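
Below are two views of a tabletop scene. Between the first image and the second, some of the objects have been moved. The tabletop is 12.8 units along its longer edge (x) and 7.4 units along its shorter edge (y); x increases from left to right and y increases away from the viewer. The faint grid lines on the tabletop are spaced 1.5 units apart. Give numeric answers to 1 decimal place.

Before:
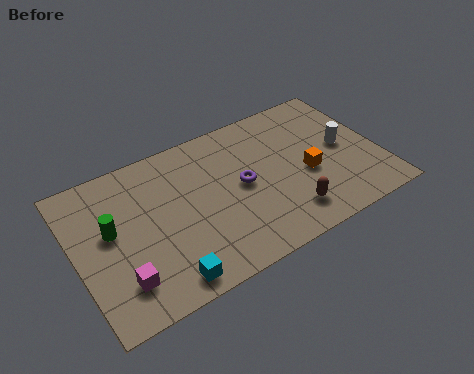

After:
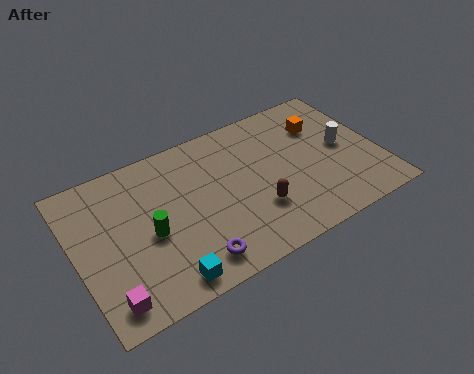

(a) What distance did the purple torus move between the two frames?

3.6

The purple torus moved from about (7.0, 3.8) to (4.5, 1.2), a distance of √(2.5² + 2.6²) ≈ 3.6.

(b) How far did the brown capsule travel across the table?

1.4

The brown capsule was near (8.6, 1.5) before and (7.4, 2.3) after, so it travelled √(1.2² + 0.8²) ≈ 1.4 units.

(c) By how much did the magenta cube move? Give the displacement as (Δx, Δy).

(-0.6, -0.6)

The magenta cube was at about (1.6, 1.7) and moved to about (1.0, 1.1).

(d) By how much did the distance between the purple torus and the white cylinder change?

+3.0

The distance was about 4.4 in the first image and 7.4 in the second, so they moved 3.0 units further apart.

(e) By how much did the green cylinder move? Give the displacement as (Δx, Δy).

(1.5, -0.9)

The green cylinder started near (1.5, 4.2) and ended near (3.0, 3.3).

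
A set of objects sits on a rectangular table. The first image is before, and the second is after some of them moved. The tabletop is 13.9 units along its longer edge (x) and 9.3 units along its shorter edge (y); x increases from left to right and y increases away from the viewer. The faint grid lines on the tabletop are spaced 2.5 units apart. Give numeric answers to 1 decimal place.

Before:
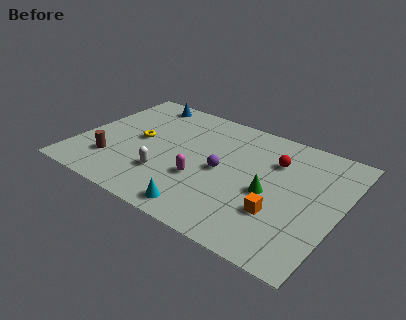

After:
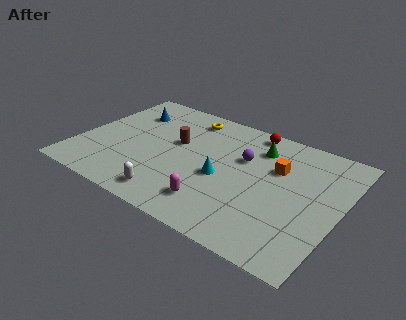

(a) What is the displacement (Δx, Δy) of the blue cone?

(-0.5, -1.3)

The blue cone started near (2.6, 8.2) and ended near (2.1, 6.9).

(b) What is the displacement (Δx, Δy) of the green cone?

(-1.1, 3.1)

From the two frames, the green cone sits at roughly (10.3, 4.1) before and (9.2, 7.2) after.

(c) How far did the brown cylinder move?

4.2

The brown cylinder was near (2.1, 2.4) before and (5.0, 5.5) after, so it travelled √(2.9² + 3.1²) ≈ 4.2 units.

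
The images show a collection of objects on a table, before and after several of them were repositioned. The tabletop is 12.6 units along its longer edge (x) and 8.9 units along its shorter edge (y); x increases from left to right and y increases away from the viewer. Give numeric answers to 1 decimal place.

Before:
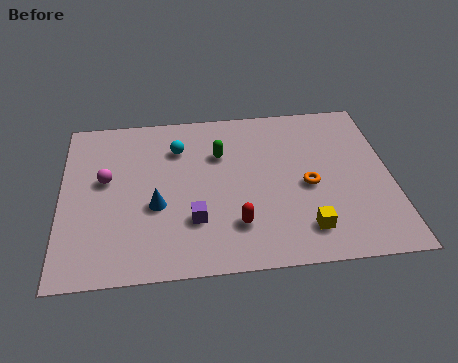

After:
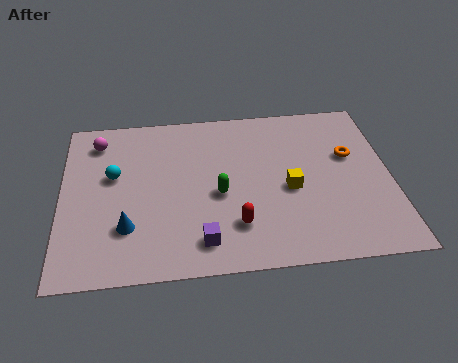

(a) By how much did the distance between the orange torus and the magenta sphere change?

+2.1

Before: roughly 7.8 units apart; after: 9.9. That's 2.1 units further apart.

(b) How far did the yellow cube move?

2.3

From (9.2, 1.7) to (8.7, 3.9), the yellow cube covered √(0.5² + 2.2²) ≈ 2.3 units.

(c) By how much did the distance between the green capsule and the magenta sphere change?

+1.2

The distance was about 4.5 in the first image and 5.7 in the second, so they moved 1.2 units further apart.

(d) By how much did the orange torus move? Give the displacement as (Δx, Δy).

(1.7, 1.5)

From the two frames, the orange torus sits at roughly (9.4, 4.0) before and (11.1, 5.5) after.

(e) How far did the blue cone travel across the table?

1.5

From (3.6, 3.5) to (2.5, 2.5), the blue cone covered √(1.1² + 1.0²) ≈ 1.5 units.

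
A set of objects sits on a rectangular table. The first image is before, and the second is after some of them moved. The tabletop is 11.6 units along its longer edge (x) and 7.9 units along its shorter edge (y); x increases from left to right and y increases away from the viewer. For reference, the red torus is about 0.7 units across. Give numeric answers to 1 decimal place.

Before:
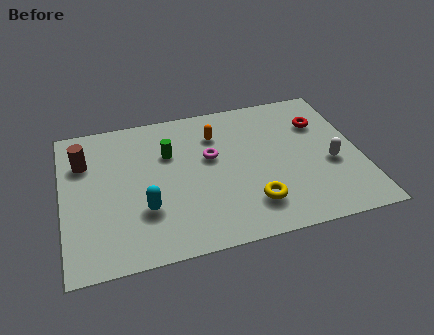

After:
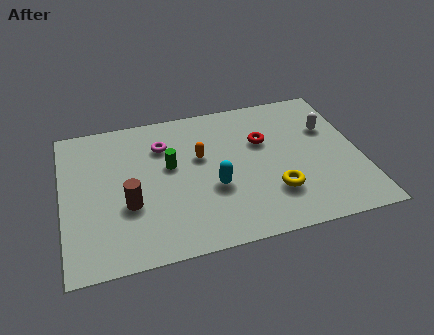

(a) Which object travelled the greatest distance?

the brown cylinder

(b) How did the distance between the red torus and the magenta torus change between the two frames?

-0.5

They were about 4.5 units apart before and 4.0 after — 0.5 units closer together.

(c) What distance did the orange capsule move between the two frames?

1.3

The orange capsule moved from about (6.1, 5.9) to (5.4, 4.8), a distance of √(0.7² + 1.1²) ≈ 1.3.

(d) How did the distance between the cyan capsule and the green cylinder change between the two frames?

-0.7

Before: roughly 3.0 units apart; after: 2.3. That's 0.7 units closer together.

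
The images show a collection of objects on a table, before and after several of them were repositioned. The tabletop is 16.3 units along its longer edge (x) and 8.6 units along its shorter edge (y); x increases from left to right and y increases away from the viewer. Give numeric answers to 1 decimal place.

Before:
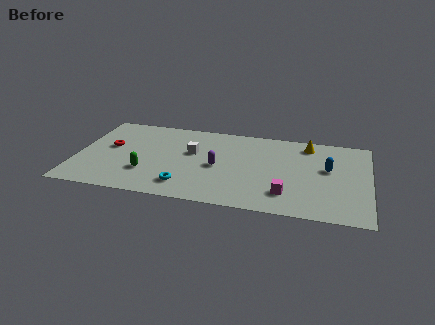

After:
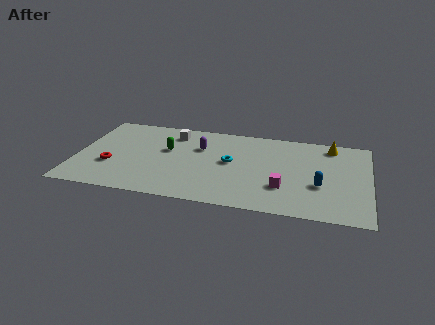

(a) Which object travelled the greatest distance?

the cyan torus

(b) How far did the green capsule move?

2.8

The green capsule moved from about (4.0, 2.6) to (5.0, 5.2), a distance of √(1.0² + 2.6²) ≈ 2.8.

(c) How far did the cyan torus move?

3.8

The cyan torus moved from about (6.2, 1.7) to (8.6, 4.6), a distance of √(2.4² + 2.9²) ≈ 3.8.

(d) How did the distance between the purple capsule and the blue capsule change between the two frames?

+1.1

Before: roughly 6.2 units apart; after: 7.3. That's 1.1 units further apart.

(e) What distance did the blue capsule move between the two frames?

1.8

The blue capsule was near (14.0, 5.0) before and (13.6, 3.2) after, so it travelled √(0.4² + 1.8²) ≈ 1.8 units.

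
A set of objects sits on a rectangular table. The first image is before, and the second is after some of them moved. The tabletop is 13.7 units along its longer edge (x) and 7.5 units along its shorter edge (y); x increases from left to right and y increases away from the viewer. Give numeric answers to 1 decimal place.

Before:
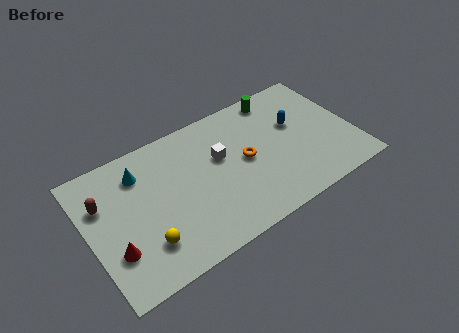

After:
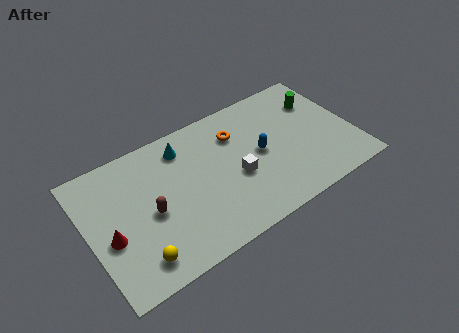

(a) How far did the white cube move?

1.6

The white cube moved from about (6.9, 4.6) to (7.5, 3.1), a distance of √(0.6² + 1.5²) ≈ 1.6.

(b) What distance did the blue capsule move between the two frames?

2.2

From (10.9, 4.6) to (8.9, 3.8), the blue capsule covered √(2.0² + 0.8²) ≈ 2.2 units.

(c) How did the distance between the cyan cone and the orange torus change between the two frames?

-2.8

Before: roughly 5.6 units apart; after: 2.8. That's 2.8 units closer together.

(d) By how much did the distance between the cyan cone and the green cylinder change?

-0.3

Before: roughly 7.4 units apart; after: 7.1. That's 0.3 units closer together.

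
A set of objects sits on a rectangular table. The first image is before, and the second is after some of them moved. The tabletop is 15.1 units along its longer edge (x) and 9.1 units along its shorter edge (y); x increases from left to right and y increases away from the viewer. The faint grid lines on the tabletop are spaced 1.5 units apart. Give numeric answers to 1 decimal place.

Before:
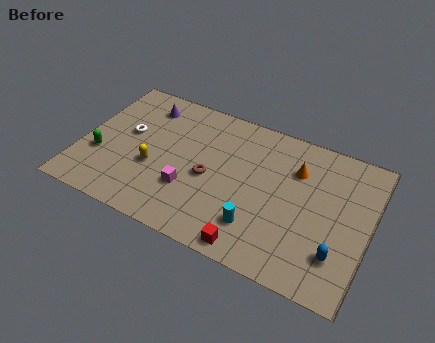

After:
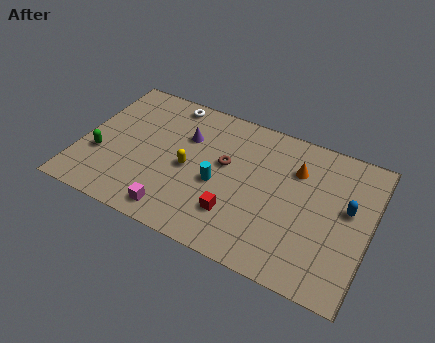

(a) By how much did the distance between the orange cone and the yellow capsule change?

-1.9

Before: roughly 7.8 units apart; after: 5.9. That's 1.9 units closer together.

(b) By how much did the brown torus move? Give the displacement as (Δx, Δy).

(0.7, 1.2)

The brown torus started near (6.8, 4.1) and ended near (7.5, 5.3).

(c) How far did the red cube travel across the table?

1.9

From (9.5, 0.9) to (8.4, 2.4), the red cube covered √(1.1² + 1.5²) ≈ 1.9 units.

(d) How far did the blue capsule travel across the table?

2.9

The blue capsule was near (13.7, 2.3) before and (13.9, 5.2) after, so it travelled √(0.2² + 2.9²) ≈ 2.9 units.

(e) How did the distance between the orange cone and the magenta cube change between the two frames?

+1.5

Before: roughly 6.3 units apart; after: 7.8. That's 1.5 units further apart.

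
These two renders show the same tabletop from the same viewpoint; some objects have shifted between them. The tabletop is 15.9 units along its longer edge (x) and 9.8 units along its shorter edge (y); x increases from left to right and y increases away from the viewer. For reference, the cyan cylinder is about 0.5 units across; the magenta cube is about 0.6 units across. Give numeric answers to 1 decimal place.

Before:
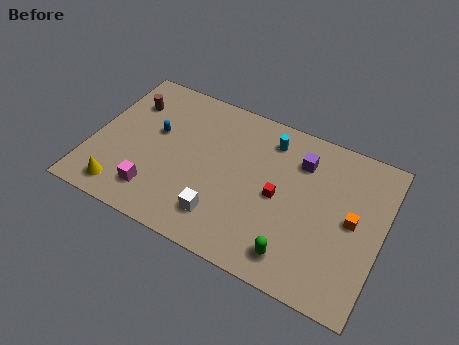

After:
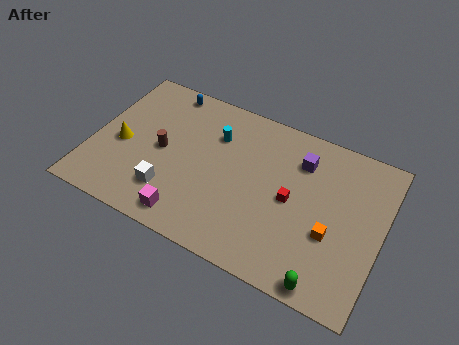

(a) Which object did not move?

the purple cube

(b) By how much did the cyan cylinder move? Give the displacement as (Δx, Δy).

(-2.9, -1.0)

From the two frames, the cyan cylinder sits at roughly (9.4, 8.0) before and (6.5, 7.0) after.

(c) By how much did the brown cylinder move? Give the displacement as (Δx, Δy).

(2.2, -2.4)

The brown cylinder started near (1.6, 7.2) and ended near (3.8, 4.8).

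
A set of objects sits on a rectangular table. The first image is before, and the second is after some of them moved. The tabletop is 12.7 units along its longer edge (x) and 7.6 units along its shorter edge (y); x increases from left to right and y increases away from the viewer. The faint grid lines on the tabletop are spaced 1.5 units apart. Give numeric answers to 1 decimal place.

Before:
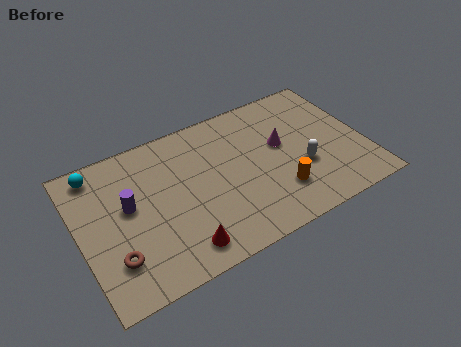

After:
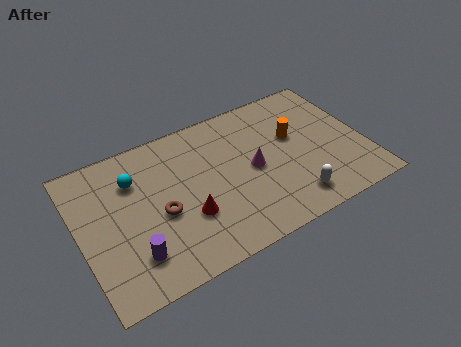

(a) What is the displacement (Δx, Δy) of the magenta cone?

(-1.4, -0.7)

The magenta cone started near (9.1, 4.4) and ended near (7.7, 3.7).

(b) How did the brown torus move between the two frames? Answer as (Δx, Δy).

(2.2, 1.3)

From the two frames, the brown torus sits at roughly (1.3, 2.0) before and (3.5, 3.3) after.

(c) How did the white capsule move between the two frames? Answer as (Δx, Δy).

(-0.7, -1.5)

From the two frames, the white capsule sits at roughly (9.8, 2.8) before and (9.1, 1.3) after.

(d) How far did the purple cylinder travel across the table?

2.5

From (2.2, 4.3) to (2.1, 1.8), the purple cylinder covered √(0.1² + 2.5²) ≈ 2.5 units.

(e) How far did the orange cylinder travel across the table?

2.8

From (8.6, 2.0) to (9.7, 4.6), the orange cylinder covered √(1.1² + 2.6²) ≈ 2.8 units.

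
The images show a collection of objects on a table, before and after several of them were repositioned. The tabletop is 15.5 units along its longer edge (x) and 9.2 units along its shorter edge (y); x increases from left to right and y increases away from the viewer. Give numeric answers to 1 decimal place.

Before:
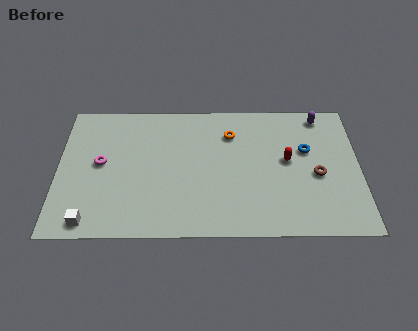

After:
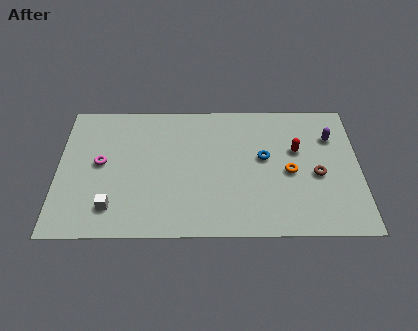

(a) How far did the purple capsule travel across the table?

1.6

The purple capsule moved from about (13.6, 8.1) to (14.1, 6.6), a distance of √(0.5² + 1.5²) ≈ 1.6.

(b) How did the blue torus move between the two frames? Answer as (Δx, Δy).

(-2.2, -0.5)

The blue torus started near (12.8, 5.7) and ended near (10.6, 5.2).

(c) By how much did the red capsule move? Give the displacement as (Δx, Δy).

(0.5, 0.7)

From the two frames, the red capsule sits at roughly (11.8, 5.0) before and (12.3, 5.7) after.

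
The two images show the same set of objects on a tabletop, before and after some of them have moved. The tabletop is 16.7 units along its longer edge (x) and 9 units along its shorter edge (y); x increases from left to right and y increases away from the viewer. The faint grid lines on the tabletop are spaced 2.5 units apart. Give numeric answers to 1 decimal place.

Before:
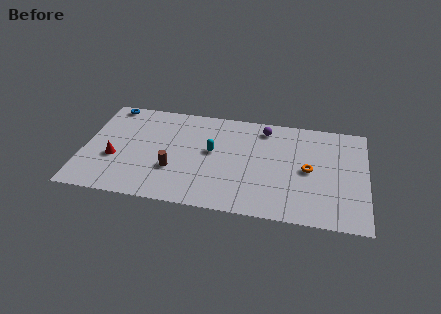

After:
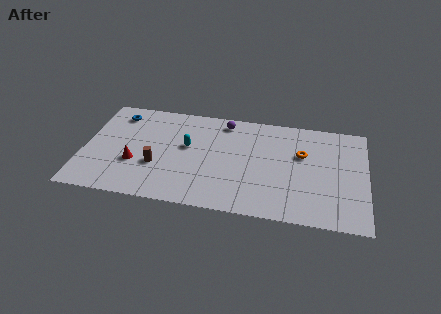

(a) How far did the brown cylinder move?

1.0

From (5.4, 3.0) to (4.4, 3.2), the brown cylinder covered √(1.0² + 0.2²) ≈ 1.0 units.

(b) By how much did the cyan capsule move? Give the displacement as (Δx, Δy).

(-1.5, 0.2)

From the two frames, the cyan capsule sits at roughly (7.6, 5.0) before and (6.1, 5.2) after.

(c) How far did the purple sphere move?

2.4

The purple sphere was near (10.6, 7.6) before and (8.2, 7.8) after, so it travelled √(2.4² + 0.2²) ≈ 2.4 units.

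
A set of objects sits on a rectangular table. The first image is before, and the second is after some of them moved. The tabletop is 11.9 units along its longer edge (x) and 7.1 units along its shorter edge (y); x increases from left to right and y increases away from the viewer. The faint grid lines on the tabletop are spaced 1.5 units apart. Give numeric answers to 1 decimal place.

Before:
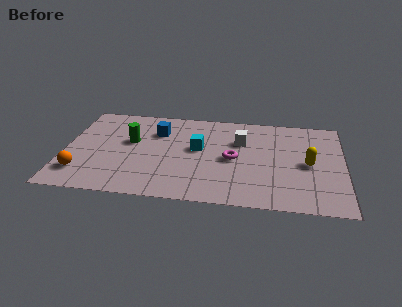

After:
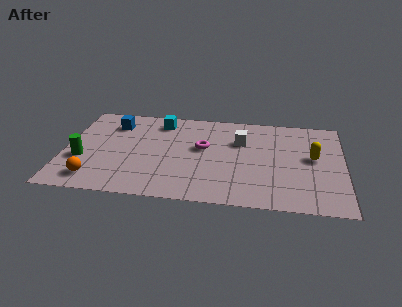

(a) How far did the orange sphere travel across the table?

0.7

The orange sphere moved from about (0.8, 1.6) to (1.4, 1.2), a distance of √(0.6² + 0.4²) ≈ 0.7.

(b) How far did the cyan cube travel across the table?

2.5

The cyan cube moved from about (5.7, 4.0) to (4.0, 5.9), a distance of √(1.7² + 1.9²) ≈ 2.5.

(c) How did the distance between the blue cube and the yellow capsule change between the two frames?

+2.0

Before: roughly 6.7 units apart; after: 8.7. That's 2.0 units further apart.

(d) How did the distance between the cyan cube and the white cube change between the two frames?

+1.7

The distance was about 2.0 in the first image and 3.7 in the second, so they moved 1.7 units further apart.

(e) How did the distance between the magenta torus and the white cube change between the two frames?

+0.3

The distance was about 1.4 in the first image and 1.7 in the second, so they moved 0.3 units further apart.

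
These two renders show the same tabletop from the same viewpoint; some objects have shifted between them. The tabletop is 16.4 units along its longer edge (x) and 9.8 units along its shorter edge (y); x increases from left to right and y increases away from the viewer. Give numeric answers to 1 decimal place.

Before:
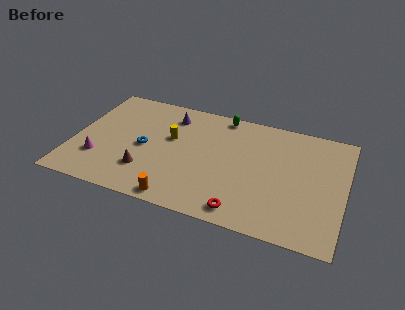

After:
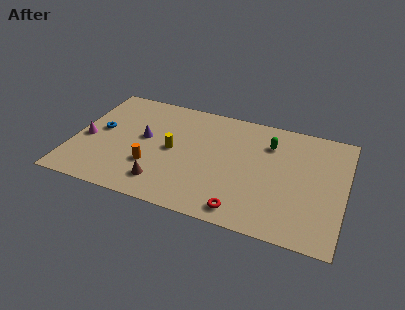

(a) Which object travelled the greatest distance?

the green capsule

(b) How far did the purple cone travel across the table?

2.9

The purple cone moved from about (5.6, 7.9) to (4.2, 5.4), a distance of √(1.4² + 2.5²) ≈ 2.9.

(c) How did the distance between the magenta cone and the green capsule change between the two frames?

+2.0

They were about 9.3 units apart before and 11.3 after — 2.0 units further apart.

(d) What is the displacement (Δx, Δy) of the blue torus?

(-2.8, 0.7)

The blue torus was at about (4.3, 4.6) and moved to about (1.5, 5.3).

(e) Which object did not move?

the red torus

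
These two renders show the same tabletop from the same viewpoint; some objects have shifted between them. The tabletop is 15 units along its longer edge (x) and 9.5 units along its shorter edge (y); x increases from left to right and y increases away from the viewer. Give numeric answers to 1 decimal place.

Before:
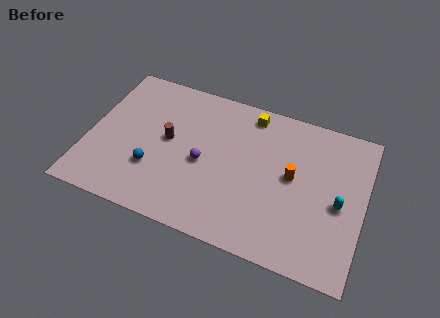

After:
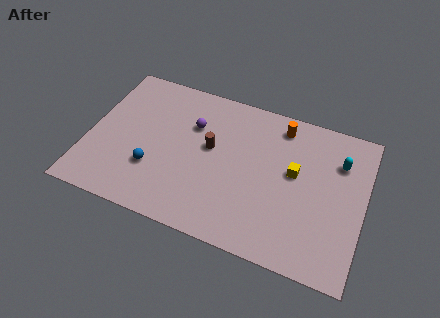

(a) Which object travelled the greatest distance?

the yellow cube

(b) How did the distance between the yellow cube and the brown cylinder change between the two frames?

-0.7

They were about 5.3 units apart before and 4.6 after — 0.7 units closer together.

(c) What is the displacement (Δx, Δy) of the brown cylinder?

(2.3, 0.3)

The brown cylinder started near (4.3, 5.1) and ended near (6.6, 5.4).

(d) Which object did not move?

the blue sphere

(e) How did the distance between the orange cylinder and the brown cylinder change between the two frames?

-2.3

The distance was about 6.8 in the first image and 4.5 in the second, so they moved 2.3 units closer together.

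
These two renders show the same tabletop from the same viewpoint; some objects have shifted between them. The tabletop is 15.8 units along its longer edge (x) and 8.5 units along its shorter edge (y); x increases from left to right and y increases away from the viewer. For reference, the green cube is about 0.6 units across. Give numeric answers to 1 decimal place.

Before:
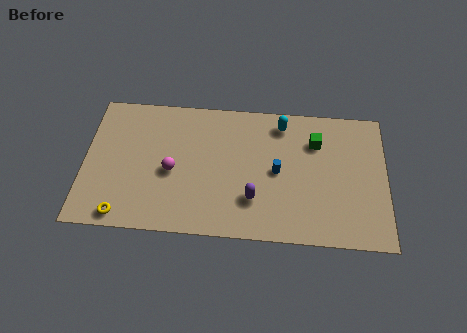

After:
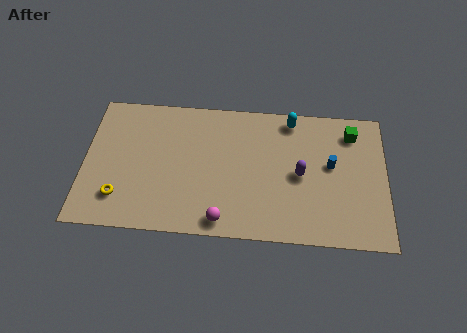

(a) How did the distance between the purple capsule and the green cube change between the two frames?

-1.1

Before: roughly 5.0 units apart; after: 3.9. That's 1.1 units closer together.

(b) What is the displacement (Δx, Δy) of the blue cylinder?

(2.8, 0.6)

The blue cylinder started near (10.1, 4.2) and ended near (12.9, 4.8).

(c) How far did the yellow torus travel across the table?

1.1

The yellow torus moved from about (2.1, 0.9) to (1.9, 2.0), a distance of √(0.2² + 1.1²) ≈ 1.1.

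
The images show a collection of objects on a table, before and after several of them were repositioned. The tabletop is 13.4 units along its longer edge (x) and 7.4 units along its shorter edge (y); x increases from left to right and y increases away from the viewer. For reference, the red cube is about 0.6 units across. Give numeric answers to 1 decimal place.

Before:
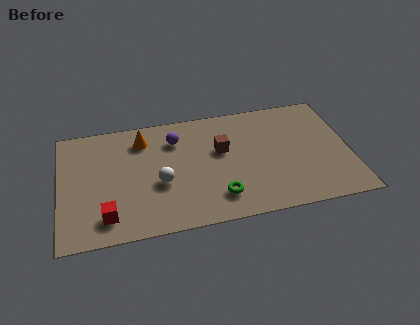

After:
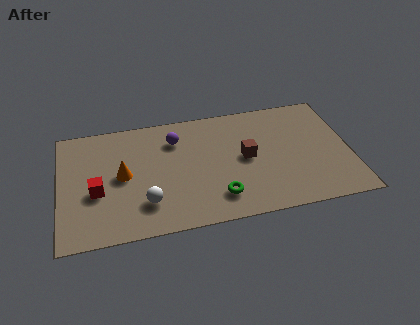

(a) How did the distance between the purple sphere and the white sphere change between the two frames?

+1.3

They were about 2.7 units apart before and 4.0 after — 1.3 units further apart.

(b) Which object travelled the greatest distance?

the orange cone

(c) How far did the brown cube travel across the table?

1.3

The brown cube moved from about (7.5, 4.5) to (8.6, 3.8), a distance of √(1.1² + 0.7²) ≈ 1.3.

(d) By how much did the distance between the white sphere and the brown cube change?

+1.8

Before: roughly 3.3 units apart; after: 5.1. That's 1.8 units further apart.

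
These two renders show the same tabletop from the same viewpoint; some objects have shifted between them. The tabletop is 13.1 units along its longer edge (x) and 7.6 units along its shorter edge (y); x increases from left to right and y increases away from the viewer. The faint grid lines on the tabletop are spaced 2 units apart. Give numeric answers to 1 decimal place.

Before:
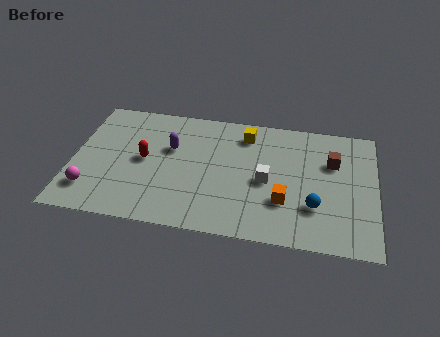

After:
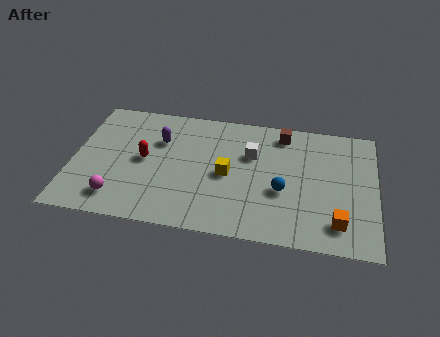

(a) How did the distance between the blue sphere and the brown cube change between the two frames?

+0.6

Before: roughly 2.9 units apart; after: 3.5. That's 0.6 units further apart.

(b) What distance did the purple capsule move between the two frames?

0.6

From (4.2, 4.8) to (3.7, 5.2), the purple capsule covered √(0.5² + 0.4²) ≈ 0.6 units.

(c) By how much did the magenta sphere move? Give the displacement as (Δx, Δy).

(1.2, -0.3)

The magenta sphere started near (0.9, 1.7) and ended near (2.1, 1.4).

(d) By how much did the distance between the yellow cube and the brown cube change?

-0.3

The distance was about 4.0 in the first image and 3.7 in the second, so they moved 0.3 units closer together.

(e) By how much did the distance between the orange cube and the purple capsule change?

+3.1

Before: roughly 5.5 units apart; after: 8.6. That's 3.1 units further apart.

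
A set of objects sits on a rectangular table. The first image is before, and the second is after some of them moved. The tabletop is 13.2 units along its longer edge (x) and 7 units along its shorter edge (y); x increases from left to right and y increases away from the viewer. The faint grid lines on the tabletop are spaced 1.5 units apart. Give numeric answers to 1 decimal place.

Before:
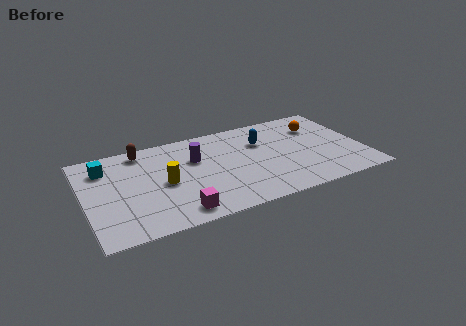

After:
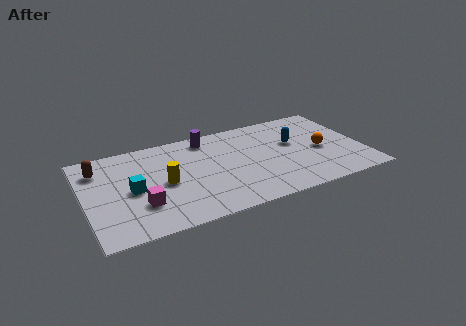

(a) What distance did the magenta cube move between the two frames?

1.9

The magenta cube moved from about (4.1, 1.0) to (2.5, 2.1), a distance of √(1.6² + 1.1²) ≈ 1.9.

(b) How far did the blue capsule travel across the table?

1.6

The blue capsule moved from about (8.5, 4.8) to (10.0, 4.2), a distance of √(1.5² + 0.6²) ≈ 1.6.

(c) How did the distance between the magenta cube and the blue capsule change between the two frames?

+2.0

They were about 5.8 units apart before and 7.8 after — 2.0 units further apart.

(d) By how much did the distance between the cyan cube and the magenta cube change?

-4.1

Before: roughly 5.3 units apart; after: 1.2. That's 4.1 units closer together.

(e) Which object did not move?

the yellow cylinder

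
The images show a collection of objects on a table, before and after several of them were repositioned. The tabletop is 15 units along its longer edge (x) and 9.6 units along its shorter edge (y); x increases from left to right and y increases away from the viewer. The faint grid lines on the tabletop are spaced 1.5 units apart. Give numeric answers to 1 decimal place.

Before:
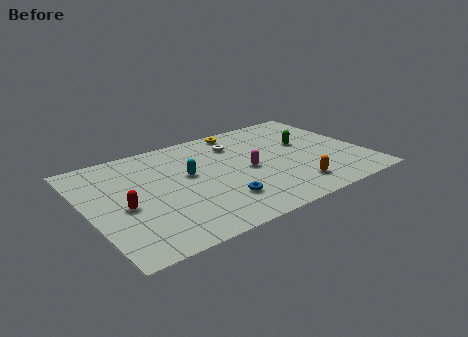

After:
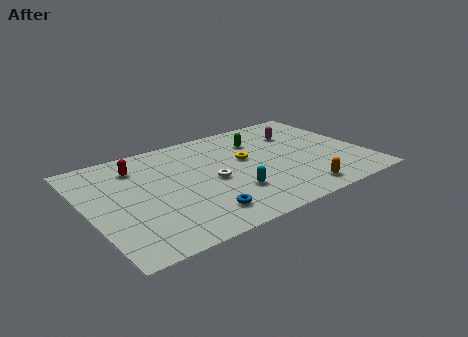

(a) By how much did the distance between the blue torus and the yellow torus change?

-1.6

Before: roughly 6.6 units apart; after: 5.0. That's 1.6 units closer together.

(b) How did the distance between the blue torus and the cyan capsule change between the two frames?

-1.2

Before: roughly 3.3 units apart; after: 2.1. That's 1.2 units closer together.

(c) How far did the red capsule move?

3.5

From (1.8, 4.2) to (3.0, 7.5), the red capsule covered √(1.2² + 3.3²) ≈ 3.5 units.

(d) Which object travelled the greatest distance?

the magenta capsule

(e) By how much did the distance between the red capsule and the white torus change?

-2.6

The distance was about 7.4 in the first image and 4.8 in the second, so they moved 2.6 units closer together.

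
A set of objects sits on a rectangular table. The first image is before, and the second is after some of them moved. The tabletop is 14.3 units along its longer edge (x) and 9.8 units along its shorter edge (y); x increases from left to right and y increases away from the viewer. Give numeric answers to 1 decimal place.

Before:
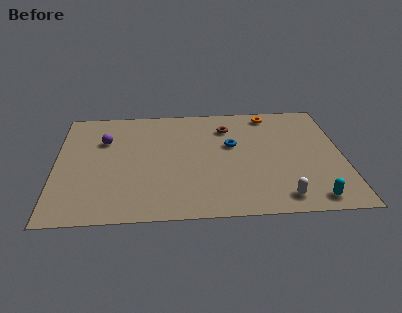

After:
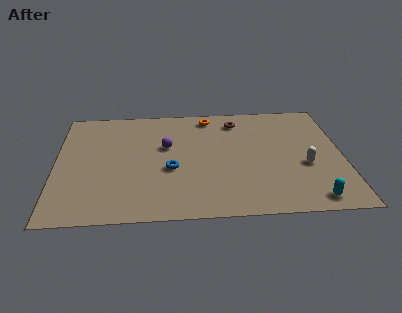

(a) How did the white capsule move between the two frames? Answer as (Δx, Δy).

(1.3, 2.6)

The white capsule started near (11.1, 1.3) and ended near (12.4, 3.9).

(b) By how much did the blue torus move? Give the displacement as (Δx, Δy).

(-3.1, -1.9)

The blue torus was at about (8.8, 5.9) and moved to about (5.7, 4.0).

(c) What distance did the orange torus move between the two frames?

3.1

From (10.8, 8.6) to (7.7, 8.6), the orange torus covered √(3.1² + 0.0²) ≈ 3.1 units.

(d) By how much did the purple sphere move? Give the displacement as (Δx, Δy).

(3.1, -0.7)

The purple sphere was at about (2.4, 6.7) and moved to about (5.5, 6.0).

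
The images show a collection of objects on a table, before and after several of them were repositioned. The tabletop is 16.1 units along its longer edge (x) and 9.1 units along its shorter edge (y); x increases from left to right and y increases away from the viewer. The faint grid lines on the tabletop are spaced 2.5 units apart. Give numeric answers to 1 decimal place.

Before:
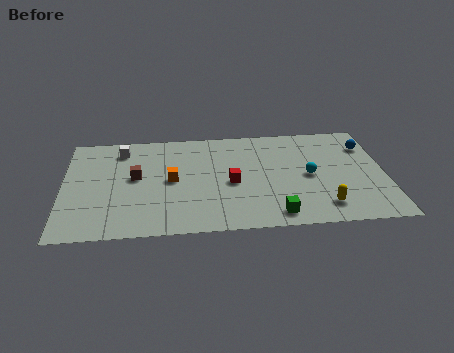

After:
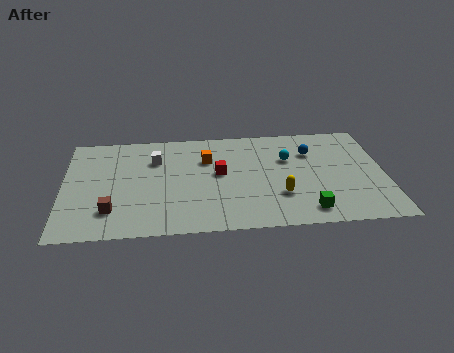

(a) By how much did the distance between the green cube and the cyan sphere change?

+1.0

The distance was about 3.7 in the first image and 4.7 in the second, so they moved 1.0 units further apart.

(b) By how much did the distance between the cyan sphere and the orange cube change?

-2.8

They were about 6.9 units apart before and 4.1 after — 2.8 units closer together.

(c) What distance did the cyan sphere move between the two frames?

1.9

The cyan sphere was near (12.3, 4.4) before and (11.3, 6.0) after, so it travelled √(1.0² + 1.6²) ≈ 1.9 units.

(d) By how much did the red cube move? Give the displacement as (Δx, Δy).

(-0.6, 0.9)

The red cube started near (8.4, 4.1) and ended near (7.8, 5.0).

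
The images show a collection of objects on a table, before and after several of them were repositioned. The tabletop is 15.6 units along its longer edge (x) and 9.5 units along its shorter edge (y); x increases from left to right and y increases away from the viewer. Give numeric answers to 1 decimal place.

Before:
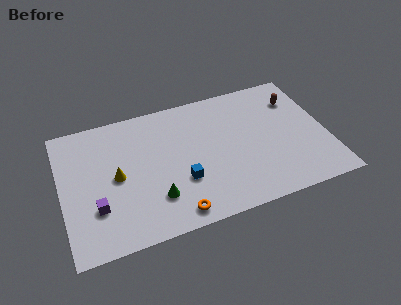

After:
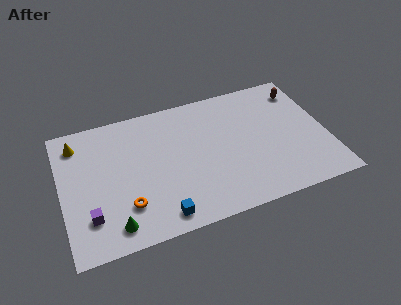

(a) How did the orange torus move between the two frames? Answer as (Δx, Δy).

(-2.7, 1.4)

The orange torus was at about (6.3, 1.1) and moved to about (3.6, 2.5).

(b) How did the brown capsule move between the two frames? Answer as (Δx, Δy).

(0.4, 0.6)

From the two frames, the brown capsule sits at roughly (14.1, 7.1) before and (14.5, 7.7) after.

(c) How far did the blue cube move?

2.4

The blue cube was near (6.9, 3.2) before and (5.5, 1.2) after, so it travelled √(1.4² + 2.0²) ≈ 2.4 units.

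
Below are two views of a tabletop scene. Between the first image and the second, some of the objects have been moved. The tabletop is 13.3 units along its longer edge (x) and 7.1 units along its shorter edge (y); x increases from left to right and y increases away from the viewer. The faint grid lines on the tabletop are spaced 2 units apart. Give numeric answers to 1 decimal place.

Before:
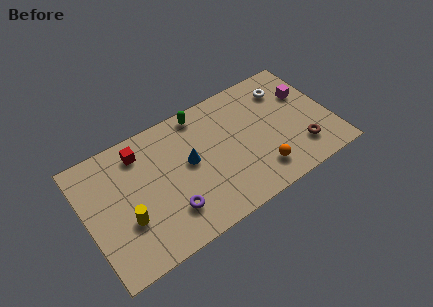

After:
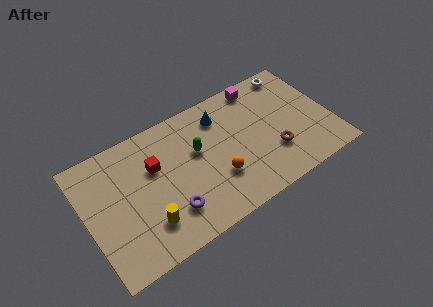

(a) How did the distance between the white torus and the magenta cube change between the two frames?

+0.6

They were about 1.3 units apart before and 1.9 after — 0.6 units further apart.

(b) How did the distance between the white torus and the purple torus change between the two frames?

+0.9

Before: roughly 7.9 units apart; after: 8.8. That's 0.9 units further apart.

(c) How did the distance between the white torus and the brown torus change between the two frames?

+0.7

They were about 3.8 units apart before and 4.5 after — 0.7 units further apart.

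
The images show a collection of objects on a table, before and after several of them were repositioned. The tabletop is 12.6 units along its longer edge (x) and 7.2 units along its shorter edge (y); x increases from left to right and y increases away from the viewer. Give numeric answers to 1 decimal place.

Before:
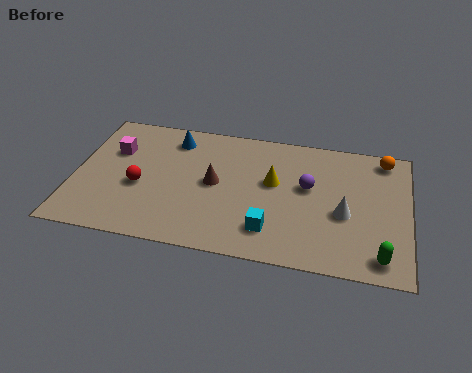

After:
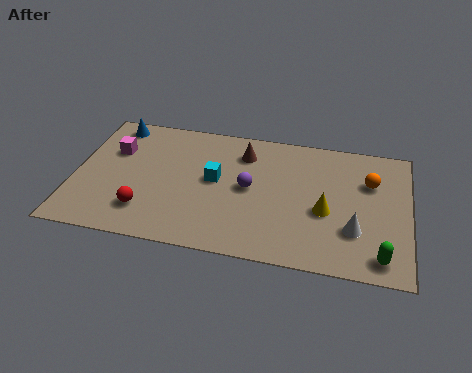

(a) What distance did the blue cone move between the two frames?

2.3

The blue cone moved from about (3.6, 5.9) to (1.3, 6.3), a distance of √(2.3² + 0.4²) ≈ 2.3.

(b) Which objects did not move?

the magenta cube and the green capsule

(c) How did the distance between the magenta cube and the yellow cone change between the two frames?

+2.2

Before: roughly 6.1 units apart; after: 8.3. That's 2.2 units further apart.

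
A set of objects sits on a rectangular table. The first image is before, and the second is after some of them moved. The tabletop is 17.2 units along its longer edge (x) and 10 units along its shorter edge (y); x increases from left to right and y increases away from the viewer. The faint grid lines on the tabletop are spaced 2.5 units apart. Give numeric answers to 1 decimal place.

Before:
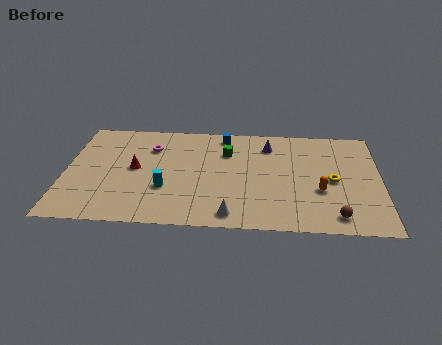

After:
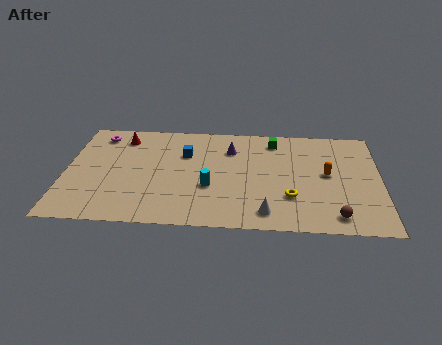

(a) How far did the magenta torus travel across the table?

3.1

From (4.6, 7.3) to (1.7, 8.4), the magenta torus covered √(2.9² + 1.1²) ≈ 3.1 units.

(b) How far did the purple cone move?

2.2

From (11.1, 7.9) to (9.0, 7.4), the purple cone covered √(2.1² + 0.5²) ≈ 2.2 units.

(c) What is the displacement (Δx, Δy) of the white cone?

(1.9, 0.3)

From the two frames, the white cone sits at roughly (9.1, 1.2) before and (11.0, 1.5) after.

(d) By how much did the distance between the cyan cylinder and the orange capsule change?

-1.8

The distance was about 8.4 in the first image and 6.6 in the second, so they moved 1.8 units closer together.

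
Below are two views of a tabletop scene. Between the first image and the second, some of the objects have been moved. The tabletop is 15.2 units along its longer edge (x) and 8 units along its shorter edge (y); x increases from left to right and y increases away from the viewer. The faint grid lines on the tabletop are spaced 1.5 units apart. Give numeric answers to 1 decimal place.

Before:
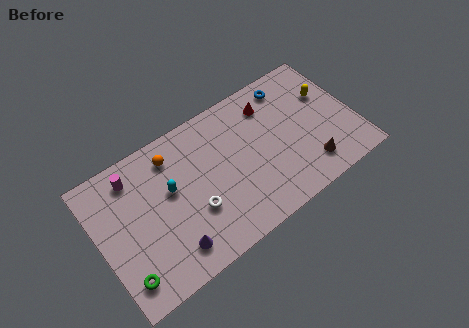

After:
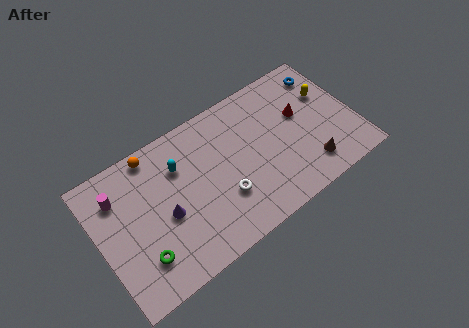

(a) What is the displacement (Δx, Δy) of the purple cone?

(0.0, 2.0)

The purple cone started near (3.8, 1.5) and ended near (3.8, 3.5).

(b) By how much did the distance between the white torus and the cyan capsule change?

+1.5

They were about 2.2 units apart before and 3.7 after — 1.5 units further apart.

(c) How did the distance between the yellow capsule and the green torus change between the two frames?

-1.2

Before: roughly 13.4 units apart; after: 12.2. That's 1.2 units closer together.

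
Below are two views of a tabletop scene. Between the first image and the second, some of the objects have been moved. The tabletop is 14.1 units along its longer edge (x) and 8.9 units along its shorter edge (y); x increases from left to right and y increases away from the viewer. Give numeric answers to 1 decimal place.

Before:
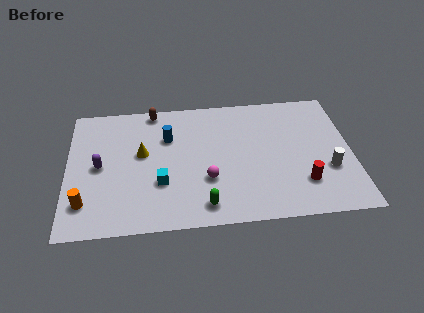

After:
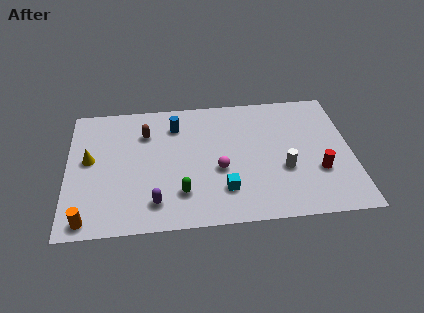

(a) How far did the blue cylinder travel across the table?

0.9

The blue cylinder was near (5.0, 6.1) before and (5.4, 6.9) after, so it travelled √(0.4² + 0.8²) ≈ 0.9 units.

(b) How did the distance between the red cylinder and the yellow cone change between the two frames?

+3.1

They were about 8.4 units apart before and 11.5 after — 3.1 units further apart.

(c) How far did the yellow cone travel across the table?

2.6

The yellow cone moved from about (3.7, 5.1) to (1.1, 4.9), a distance of √(2.6² + 0.2²) ≈ 2.6.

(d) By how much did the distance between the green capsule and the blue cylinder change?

-0.4

The distance was about 5.1 in the first image and 4.7 in the second, so they moved 0.4 units closer together.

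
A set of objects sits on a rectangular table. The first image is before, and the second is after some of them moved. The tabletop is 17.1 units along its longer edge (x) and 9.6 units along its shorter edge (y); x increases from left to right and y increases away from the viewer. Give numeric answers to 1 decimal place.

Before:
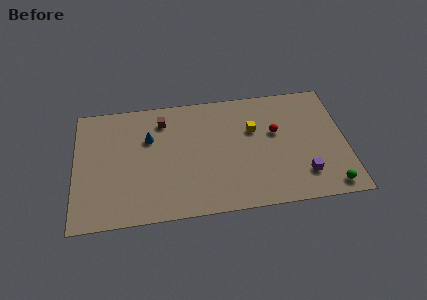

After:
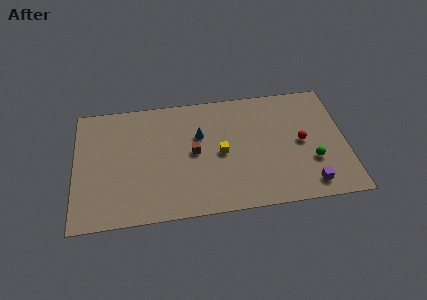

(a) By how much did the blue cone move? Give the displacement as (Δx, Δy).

(3.2, -0.2)

The blue cone was at about (4.7, 6.4) and moved to about (7.9, 6.2).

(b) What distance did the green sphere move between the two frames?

2.3

The green sphere moved from about (15.9, 1.1) to (14.9, 3.2), a distance of √(1.0² + 2.1²) ≈ 2.3.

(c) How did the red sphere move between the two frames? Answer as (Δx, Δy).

(1.6, -1.0)

From the two frames, the red sphere sits at roughly (12.7, 5.8) before and (14.3, 4.8) after.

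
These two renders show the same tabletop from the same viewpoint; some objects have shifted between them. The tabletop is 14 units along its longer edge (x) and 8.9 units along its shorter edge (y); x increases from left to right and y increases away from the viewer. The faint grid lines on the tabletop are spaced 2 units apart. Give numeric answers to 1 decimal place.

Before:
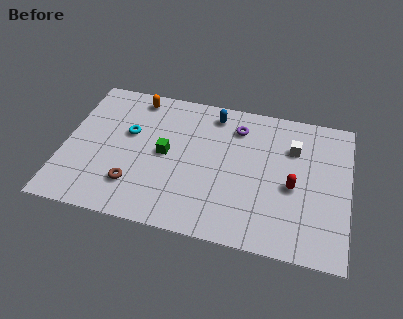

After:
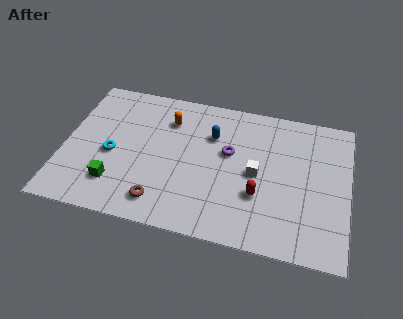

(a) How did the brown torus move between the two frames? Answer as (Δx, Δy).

(1.4, -0.7)

From the two frames, the brown torus sits at roughly (3.6, 2.2) before and (5.0, 1.5) after.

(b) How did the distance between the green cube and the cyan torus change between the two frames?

-0.3

They were about 2.1 units apart before and 1.8 after — 0.3 units closer together.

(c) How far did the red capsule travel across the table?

1.8

From (11.3, 3.9) to (9.7, 3.0), the red capsule covered √(1.6² + 0.9²) ≈ 1.8 units.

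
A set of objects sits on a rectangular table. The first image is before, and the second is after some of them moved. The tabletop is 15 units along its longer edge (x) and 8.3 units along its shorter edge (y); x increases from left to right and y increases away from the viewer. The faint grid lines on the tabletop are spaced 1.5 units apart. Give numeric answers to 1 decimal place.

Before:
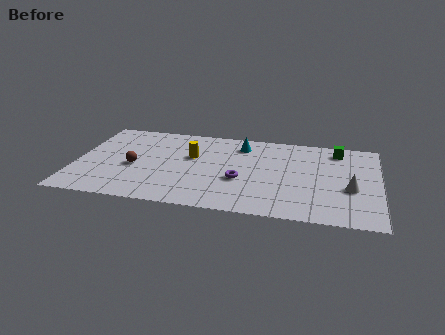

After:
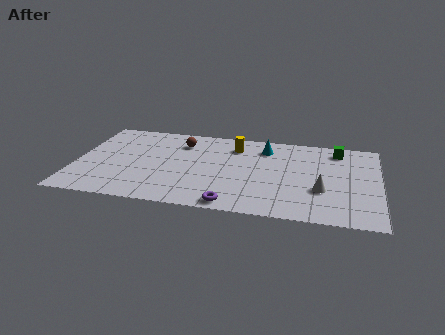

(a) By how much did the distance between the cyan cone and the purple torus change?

+2.5

They were about 3.5 units apart before and 6.0 after — 2.5 units further apart.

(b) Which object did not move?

the green cube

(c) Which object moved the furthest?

the brown sphere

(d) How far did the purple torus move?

2.4

The purple torus was near (8.2, 3.2) before and (7.9, 0.8) after, so it travelled √(0.3² + 2.4²) ≈ 2.4 units.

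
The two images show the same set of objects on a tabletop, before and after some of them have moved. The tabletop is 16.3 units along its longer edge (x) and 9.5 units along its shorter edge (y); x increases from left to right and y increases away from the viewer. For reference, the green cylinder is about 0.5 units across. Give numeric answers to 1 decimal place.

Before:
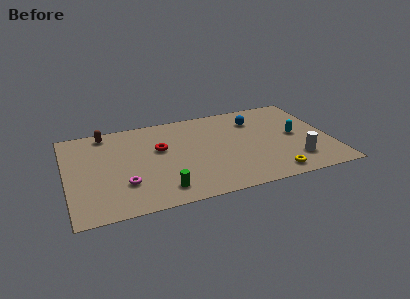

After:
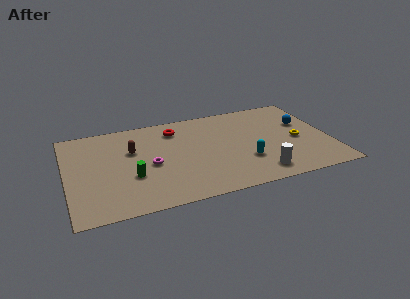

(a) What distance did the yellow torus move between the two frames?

3.6

The yellow torus was near (12.4, 1.2) before and (14.3, 4.3) after, so it travelled √(1.9² + 3.1²) ≈ 3.6 units.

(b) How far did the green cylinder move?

2.5

The green cylinder moved from about (5.6, 1.6) to (3.9, 3.4), a distance of √(1.7² + 1.8²) ≈ 2.5.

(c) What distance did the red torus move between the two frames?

2.1

The red torus moved from about (5.8, 5.8) to (6.9, 7.6), a distance of √(1.1² + 1.8²) ≈ 2.1.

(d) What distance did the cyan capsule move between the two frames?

3.8

The cyan capsule moved from about (14.2, 4.8) to (10.9, 3.0), a distance of √(3.3² + 1.8²) ≈ 3.8.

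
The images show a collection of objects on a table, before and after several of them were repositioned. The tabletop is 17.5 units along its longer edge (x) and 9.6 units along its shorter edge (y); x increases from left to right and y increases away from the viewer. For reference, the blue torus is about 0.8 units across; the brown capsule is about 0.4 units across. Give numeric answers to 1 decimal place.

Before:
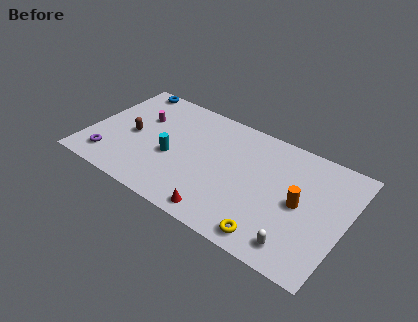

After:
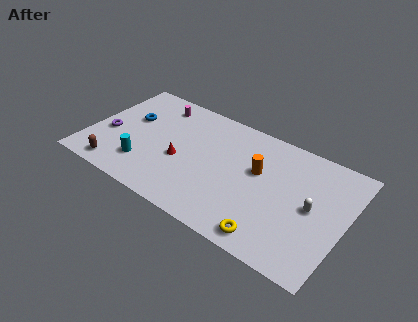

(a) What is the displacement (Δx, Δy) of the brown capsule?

(-0.5, -3.3)

The brown capsule started near (2.9, 4.5) and ended near (2.4, 1.2).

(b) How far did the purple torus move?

2.2

The purple torus was near (1.8, 1.8) before and (1.3, 3.9) after, so it travelled √(0.5² + 2.1²) ≈ 2.2 units.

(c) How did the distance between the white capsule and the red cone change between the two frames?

+3.8

The distance was about 5.1 in the first image and 8.9 in the second, so they moved 3.8 units further apart.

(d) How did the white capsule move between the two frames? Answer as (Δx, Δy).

(0.5, 3.3)

From the two frames, the white capsule sits at roughly (14.8, 1.5) before and (15.3, 4.8) after.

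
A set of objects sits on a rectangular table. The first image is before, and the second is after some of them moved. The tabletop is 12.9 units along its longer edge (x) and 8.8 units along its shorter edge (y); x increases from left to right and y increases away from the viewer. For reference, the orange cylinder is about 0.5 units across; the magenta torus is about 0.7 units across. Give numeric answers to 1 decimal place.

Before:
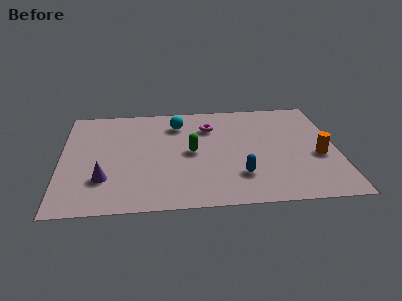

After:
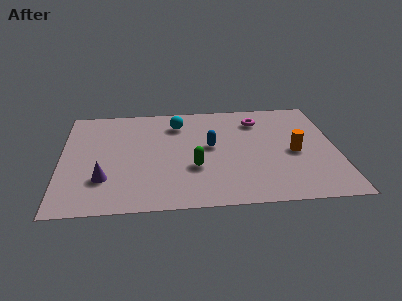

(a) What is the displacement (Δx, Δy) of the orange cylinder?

(-1.1, 0.4)

From the two frames, the orange cylinder sits at roughly (12.0, 3.6) before and (10.9, 4.0) after.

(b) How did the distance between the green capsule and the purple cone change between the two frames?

-0.3

The distance was about 4.5 in the first image and 4.2 in the second, so they moved 0.3 units closer together.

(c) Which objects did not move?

the purple cone and the cyan sphere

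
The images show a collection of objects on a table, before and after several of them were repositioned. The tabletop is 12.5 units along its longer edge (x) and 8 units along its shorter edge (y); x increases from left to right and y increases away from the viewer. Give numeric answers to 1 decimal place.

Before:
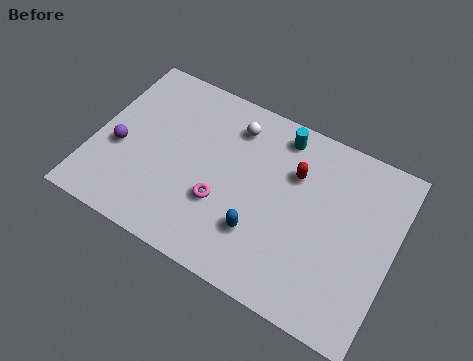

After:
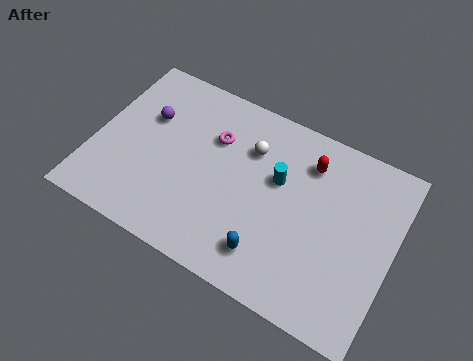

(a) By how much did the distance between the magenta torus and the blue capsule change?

+3.1

They were about 1.8 units apart before and 4.9 after — 3.1 units further apart.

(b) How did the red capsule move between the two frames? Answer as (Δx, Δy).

(0.5, 0.7)

From the two frames, the red capsule sits at roughly (8.2, 5.5) before and (8.7, 6.2) after.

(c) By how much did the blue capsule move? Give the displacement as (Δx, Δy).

(0.5, -0.7)

From the two frames, the blue capsule sits at roughly (7.2, 2.3) before and (7.7, 1.6) after.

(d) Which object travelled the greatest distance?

the magenta torus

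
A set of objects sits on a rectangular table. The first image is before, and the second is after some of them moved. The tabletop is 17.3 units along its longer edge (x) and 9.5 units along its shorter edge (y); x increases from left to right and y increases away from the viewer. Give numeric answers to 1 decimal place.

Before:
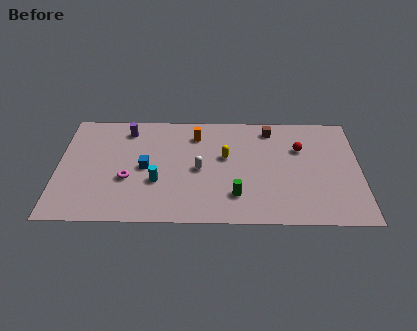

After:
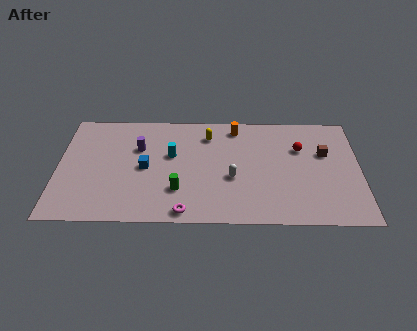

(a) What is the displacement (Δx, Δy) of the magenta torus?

(3.3, -2.7)

The magenta torus was at about (4.0, 3.6) and moved to about (7.3, 0.9).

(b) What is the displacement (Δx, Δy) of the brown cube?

(3.1, -2.1)

The brown cube started near (12.2, 8.1) and ended near (15.3, 6.0).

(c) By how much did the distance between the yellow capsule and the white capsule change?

+2.1

Before: roughly 1.9 units apart; after: 4.0. That's 2.1 units further apart.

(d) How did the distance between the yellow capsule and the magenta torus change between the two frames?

+0.8

The distance was about 5.9 in the first image and 6.7 in the second, so they moved 0.8 units further apart.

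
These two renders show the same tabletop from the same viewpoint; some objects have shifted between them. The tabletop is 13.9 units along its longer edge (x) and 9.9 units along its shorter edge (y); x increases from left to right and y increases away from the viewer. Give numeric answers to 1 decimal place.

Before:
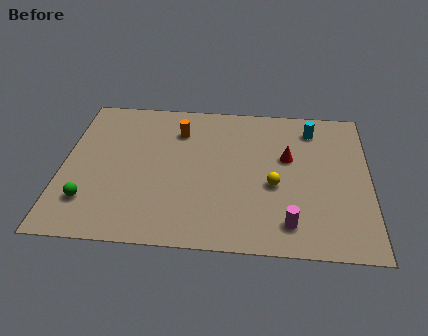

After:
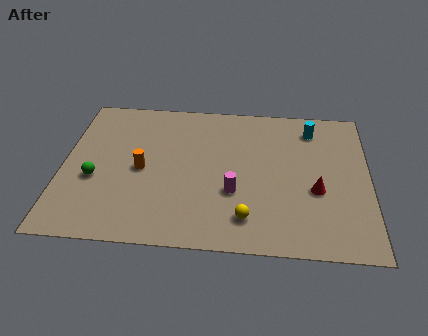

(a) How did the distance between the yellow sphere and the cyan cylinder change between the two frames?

+2.5

The distance was about 4.3 in the first image and 6.8 in the second, so they moved 2.5 units further apart.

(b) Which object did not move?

the cyan cylinder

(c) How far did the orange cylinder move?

3.2

The orange cylinder was near (5.2, 7.5) before and (3.6, 4.7) after, so it travelled √(1.6² + 2.8²) ≈ 3.2 units.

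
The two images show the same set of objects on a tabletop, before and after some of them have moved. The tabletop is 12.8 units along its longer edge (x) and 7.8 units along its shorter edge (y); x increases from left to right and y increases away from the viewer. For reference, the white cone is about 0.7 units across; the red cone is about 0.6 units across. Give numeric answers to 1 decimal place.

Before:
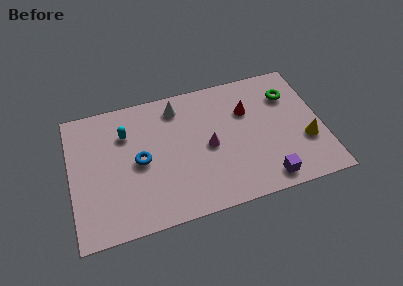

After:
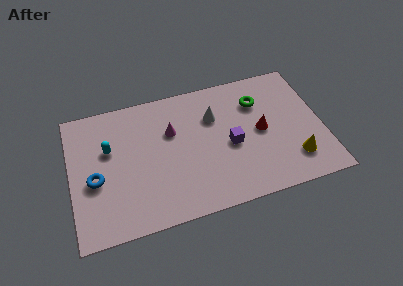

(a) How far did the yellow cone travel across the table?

1.1

The yellow cone was near (11.9, 2.7) before and (11.2, 1.8) after, so it travelled √(0.7² + 0.9²) ≈ 1.1 units.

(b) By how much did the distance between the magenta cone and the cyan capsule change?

-1.3

They were about 4.5 units apart before and 3.2 after — 1.3 units closer together.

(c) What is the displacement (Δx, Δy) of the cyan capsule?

(-0.9, -0.7)

The cyan capsule was at about (2.9, 5.6) and moved to about (2.0, 4.9).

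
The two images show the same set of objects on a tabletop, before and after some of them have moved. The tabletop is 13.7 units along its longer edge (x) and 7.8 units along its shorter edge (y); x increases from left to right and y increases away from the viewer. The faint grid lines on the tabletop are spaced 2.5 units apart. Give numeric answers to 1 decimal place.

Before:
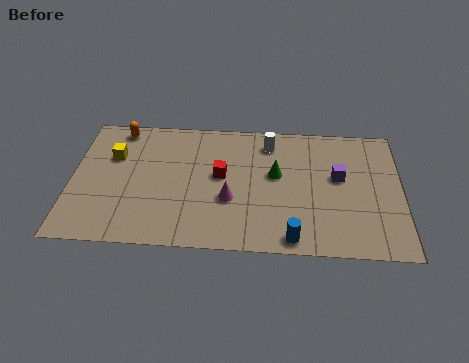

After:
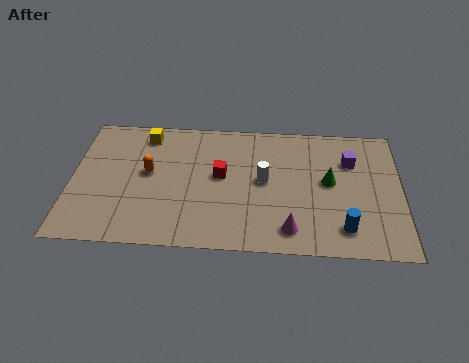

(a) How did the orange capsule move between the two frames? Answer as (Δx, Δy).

(1.3, -2.6)

The orange capsule started near (1.9, 6.9) and ended near (3.2, 4.3).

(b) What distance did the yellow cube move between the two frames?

1.9

From (1.7, 5.2) to (3.0, 6.6), the yellow cube covered √(1.3² + 1.4²) ≈ 1.9 units.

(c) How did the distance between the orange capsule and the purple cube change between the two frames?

-1.0

They were about 9.5 units apart before and 8.5 after — 1.0 units closer together.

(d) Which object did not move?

the red cube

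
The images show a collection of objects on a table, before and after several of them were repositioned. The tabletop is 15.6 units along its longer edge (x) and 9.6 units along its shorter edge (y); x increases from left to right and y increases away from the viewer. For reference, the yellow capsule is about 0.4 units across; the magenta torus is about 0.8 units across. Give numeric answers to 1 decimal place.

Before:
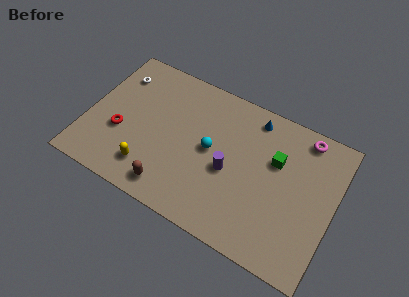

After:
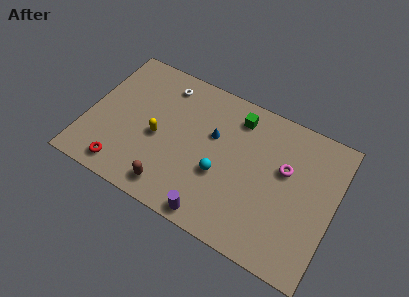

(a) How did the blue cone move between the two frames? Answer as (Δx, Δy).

(-2.3, -2.3)

The blue cone started near (10.1, 8.3) and ended near (7.8, 6.0).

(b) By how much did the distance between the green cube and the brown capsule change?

-0.4

The distance was about 7.7 in the first image and 7.3 in the second, so they moved 0.4 units closer together.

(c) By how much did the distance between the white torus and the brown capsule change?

-0.7

Before: roughly 7.4 units apart; after: 6.7. That's 0.7 units closer together.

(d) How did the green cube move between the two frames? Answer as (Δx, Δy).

(-2.7, 1.7)

The green cube started near (11.8, 6.2) and ended near (9.1, 7.9).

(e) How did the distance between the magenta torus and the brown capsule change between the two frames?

-2.3

The distance was about 10.3 in the first image and 8.0 in the second, so they moved 2.3 units closer together.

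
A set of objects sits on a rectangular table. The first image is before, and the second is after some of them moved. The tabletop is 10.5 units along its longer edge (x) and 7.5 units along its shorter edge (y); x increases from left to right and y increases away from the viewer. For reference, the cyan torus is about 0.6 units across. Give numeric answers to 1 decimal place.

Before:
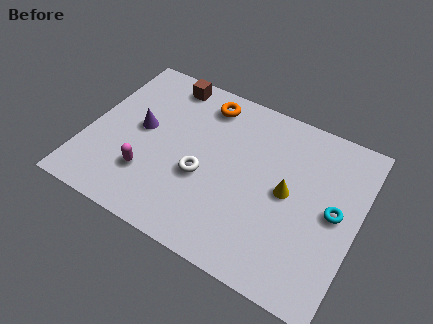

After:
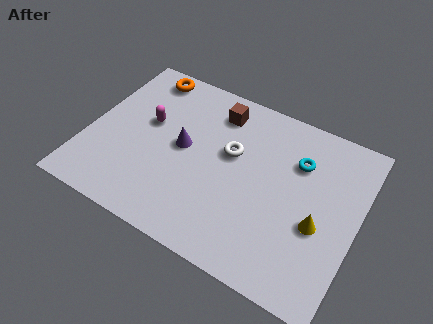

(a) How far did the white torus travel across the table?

1.7

From (4.6, 3.0) to (5.5, 4.5), the white torus covered √(0.9² + 1.5²) ≈ 1.7 units.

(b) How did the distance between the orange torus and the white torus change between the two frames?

+1.0

Before: roughly 3.3 units apart; after: 4.3. That's 1.0 units further apart.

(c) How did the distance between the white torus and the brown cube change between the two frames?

-2.3

Before: roughly 4.1 units apart; after: 1.8. That's 2.3 units closer together.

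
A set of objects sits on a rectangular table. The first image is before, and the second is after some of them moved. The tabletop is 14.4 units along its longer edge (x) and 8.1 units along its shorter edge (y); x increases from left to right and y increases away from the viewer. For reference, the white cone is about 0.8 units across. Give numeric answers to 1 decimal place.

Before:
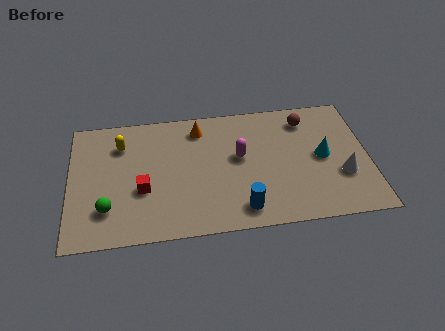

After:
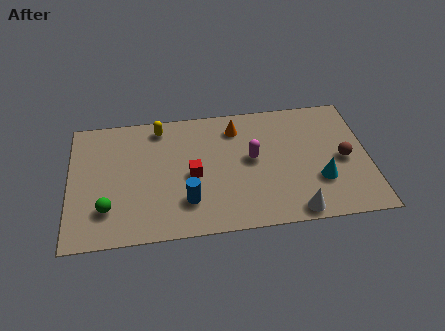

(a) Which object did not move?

the green sphere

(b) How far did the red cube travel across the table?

2.5

The red cube moved from about (3.5, 3.1) to (5.9, 3.7), a distance of √(2.4² + 0.6²) ≈ 2.5.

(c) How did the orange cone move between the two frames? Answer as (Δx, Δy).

(1.8, -0.2)

The orange cone started near (6.3, 6.7) and ended near (8.1, 6.5).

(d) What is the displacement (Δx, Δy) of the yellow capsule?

(1.9, 0.9)

From the two frames, the yellow capsule sits at roughly (2.5, 6.1) before and (4.4, 7.0) after.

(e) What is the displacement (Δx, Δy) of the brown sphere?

(1.7, -2.8)

The brown sphere started near (11.5, 6.6) and ended near (13.2, 3.8).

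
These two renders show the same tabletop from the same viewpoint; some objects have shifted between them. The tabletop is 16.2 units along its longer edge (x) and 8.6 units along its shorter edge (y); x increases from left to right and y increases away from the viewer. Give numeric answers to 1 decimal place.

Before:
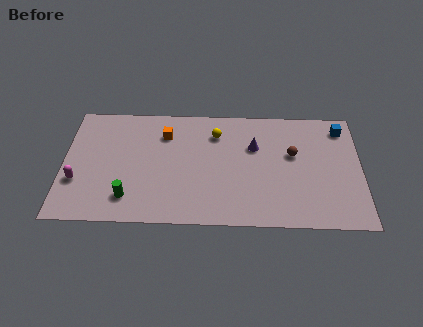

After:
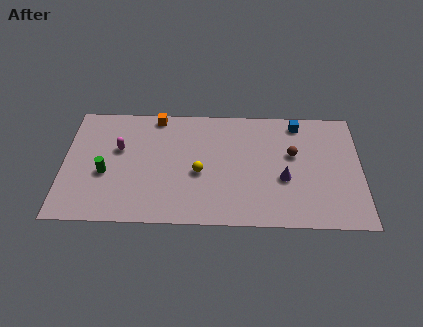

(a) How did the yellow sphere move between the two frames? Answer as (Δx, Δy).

(-0.9, -2.9)

The yellow sphere was at about (8.3, 6.6) and moved to about (7.4, 3.7).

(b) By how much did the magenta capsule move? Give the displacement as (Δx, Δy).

(2.2, 2.4)

From the two frames, the magenta capsule sits at roughly (0.8, 2.9) before and (3.0, 5.3) after.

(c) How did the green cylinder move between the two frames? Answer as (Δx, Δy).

(-1.3, 1.7)

The green cylinder was at about (3.6, 1.8) and moved to about (2.3, 3.5).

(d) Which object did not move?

the brown sphere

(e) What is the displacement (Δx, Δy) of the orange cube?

(-0.5, 1.3)

From the two frames, the orange cube sits at roughly (5.5, 6.5) before and (5.0, 7.8) after.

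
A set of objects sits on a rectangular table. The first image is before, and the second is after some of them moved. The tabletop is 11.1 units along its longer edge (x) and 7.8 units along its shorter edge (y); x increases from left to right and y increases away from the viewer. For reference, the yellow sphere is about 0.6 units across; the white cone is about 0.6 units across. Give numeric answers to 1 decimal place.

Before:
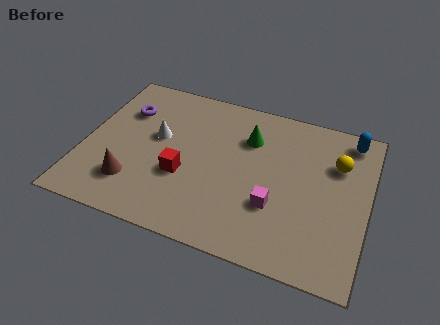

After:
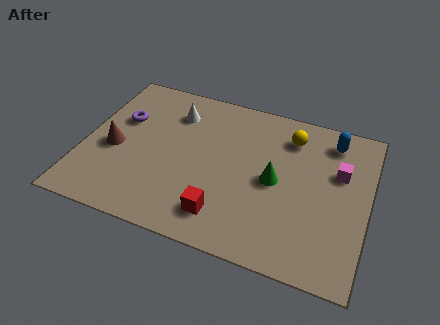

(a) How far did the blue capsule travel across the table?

0.8

From (10.2, 6.8) to (9.5, 6.5), the blue capsule covered √(0.7² + 0.3²) ≈ 0.8 units.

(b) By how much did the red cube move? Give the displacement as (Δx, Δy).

(1.7, -1.4)

The red cube started near (4.0, 2.9) and ended near (5.7, 1.5).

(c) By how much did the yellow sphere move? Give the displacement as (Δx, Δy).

(-1.9, 0.8)

The yellow sphere started near (9.8, 5.4) and ended near (7.9, 6.2).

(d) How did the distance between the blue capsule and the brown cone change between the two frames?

-0.6

They were about 9.5 units apart before and 8.9 after — 0.6 units closer together.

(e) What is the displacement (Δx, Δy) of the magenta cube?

(2.3, 2.4)

The magenta cube started near (7.6, 2.6) and ended near (9.9, 5.0).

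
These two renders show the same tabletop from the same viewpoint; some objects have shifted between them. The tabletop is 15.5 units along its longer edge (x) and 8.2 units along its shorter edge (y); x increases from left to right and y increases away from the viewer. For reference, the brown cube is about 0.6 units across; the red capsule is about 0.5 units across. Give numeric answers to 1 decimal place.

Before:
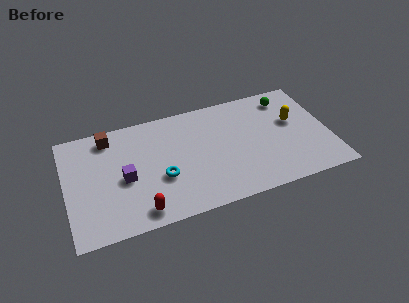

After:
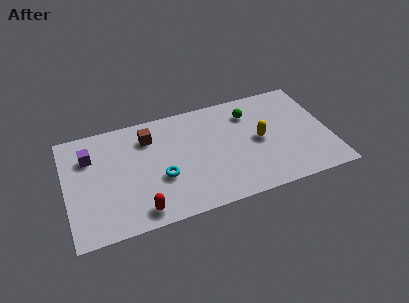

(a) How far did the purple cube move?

2.9

The purple cube moved from about (3.4, 3.7) to (1.5, 5.9), a distance of √(1.9² + 2.2²) ≈ 2.9.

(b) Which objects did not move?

the cyan torus and the red capsule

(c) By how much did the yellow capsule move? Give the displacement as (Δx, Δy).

(-2.1, -0.8)

The yellow capsule was at about (13.5, 4.9) and moved to about (11.4, 4.1).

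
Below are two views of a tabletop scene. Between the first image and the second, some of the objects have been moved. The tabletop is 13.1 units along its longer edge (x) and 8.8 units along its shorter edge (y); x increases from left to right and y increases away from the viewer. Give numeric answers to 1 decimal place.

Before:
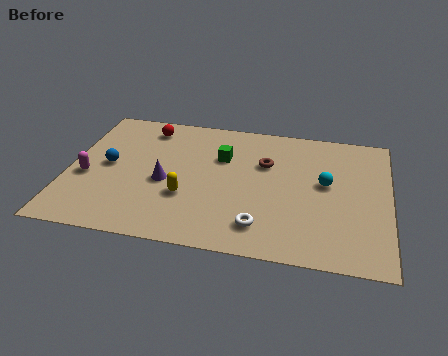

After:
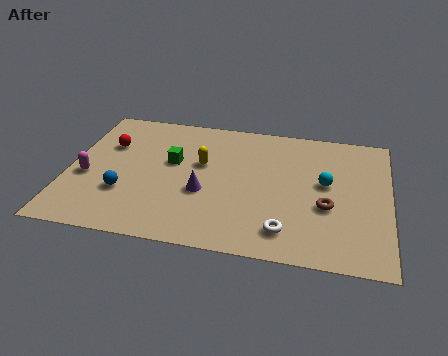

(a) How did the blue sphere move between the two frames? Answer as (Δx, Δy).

(0.8, -1.7)

The blue sphere was at about (1.6, 4.5) and moved to about (2.4, 2.8).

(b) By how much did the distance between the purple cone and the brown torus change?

+0.5

The distance was about 4.5 in the first image and 5.0 in the second, so they moved 0.5 units further apart.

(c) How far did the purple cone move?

1.6

The purple cone was near (4.0, 3.8) before and (5.6, 3.4) after, so it travelled √(1.6² + 0.4²) ≈ 1.6 units.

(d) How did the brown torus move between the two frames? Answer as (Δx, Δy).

(2.6, -2.4)

The brown torus started near (8.0, 5.8) and ended near (10.6, 3.4).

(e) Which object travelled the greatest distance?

the brown torus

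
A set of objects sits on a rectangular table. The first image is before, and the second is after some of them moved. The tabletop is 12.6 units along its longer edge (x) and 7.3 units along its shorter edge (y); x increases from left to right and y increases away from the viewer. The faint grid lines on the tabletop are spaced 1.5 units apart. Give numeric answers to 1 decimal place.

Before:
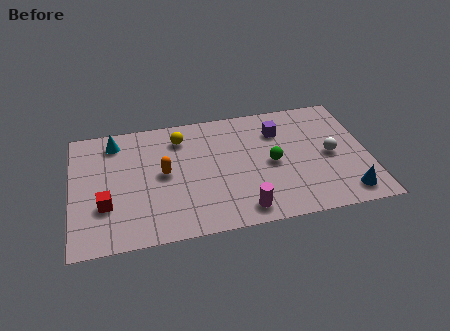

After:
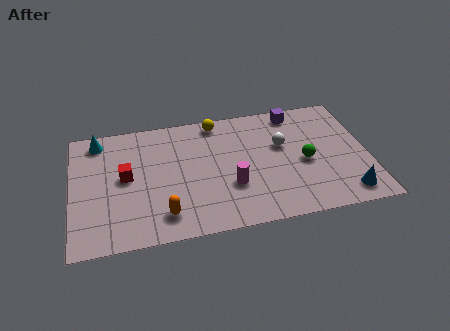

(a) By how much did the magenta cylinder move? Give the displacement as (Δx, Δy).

(-0.4, 1.5)

From the two frames, the magenta cylinder sits at roughly (7.1, 1.0) before and (6.7, 2.5) after.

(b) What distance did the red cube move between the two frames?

1.7

The red cube was near (1.4, 2.4) before and (2.3, 3.9) after, so it travelled √(0.9² + 1.5²) ≈ 1.7 units.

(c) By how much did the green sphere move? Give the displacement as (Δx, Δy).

(1.4, -0.2)

From the two frames, the green sphere sits at roughly (8.5, 3.5) before and (9.9, 3.3) after.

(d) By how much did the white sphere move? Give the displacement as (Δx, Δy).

(-2.0, 1.0)

The white sphere started near (11.0, 3.5) and ended near (9.0, 4.5).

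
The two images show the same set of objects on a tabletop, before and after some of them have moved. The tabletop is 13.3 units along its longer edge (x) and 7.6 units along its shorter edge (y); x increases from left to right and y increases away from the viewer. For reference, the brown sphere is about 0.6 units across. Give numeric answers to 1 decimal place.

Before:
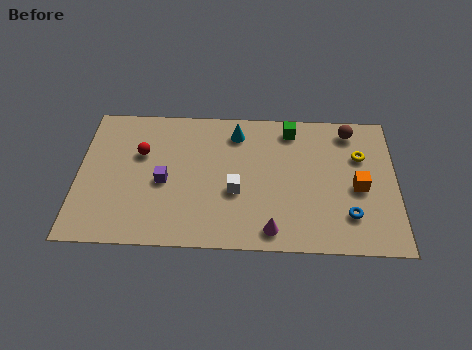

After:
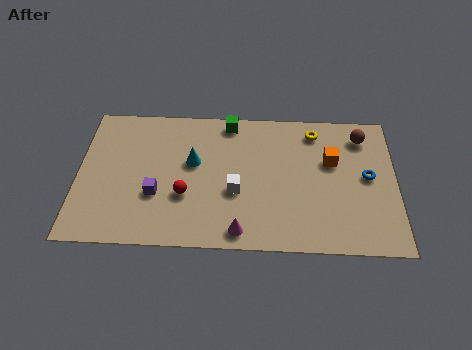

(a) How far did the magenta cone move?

1.3

The magenta cone was near (8.1, 1.0) before and (6.8, 0.9) after, so it travelled √(1.3² + 0.1²) ≈ 1.3 units.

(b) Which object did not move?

the white cube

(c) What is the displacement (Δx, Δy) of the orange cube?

(-1.1, 1.4)

The orange cube was at about (11.7, 3.4) and moved to about (10.6, 4.8).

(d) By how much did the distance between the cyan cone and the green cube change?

+0.4

Before: roughly 2.3 units apart; after: 2.7. That's 0.4 units further apart.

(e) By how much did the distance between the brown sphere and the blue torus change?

-2.4

They were about 4.6 units apart before and 2.2 after — 2.4 units closer together.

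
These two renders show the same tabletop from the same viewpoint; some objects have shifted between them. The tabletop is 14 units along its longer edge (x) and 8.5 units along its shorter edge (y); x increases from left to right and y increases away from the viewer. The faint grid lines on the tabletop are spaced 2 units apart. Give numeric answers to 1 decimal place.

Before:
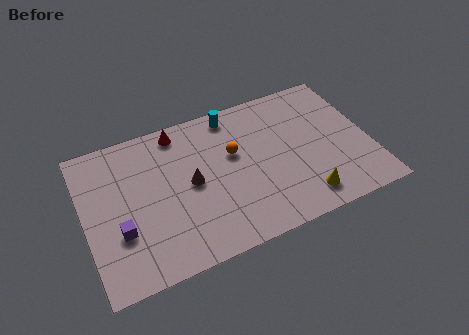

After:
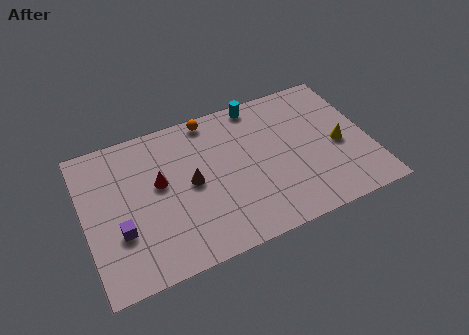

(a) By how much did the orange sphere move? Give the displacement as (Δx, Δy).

(-0.9, 2.5)

From the two frames, the orange sphere sits at roughly (7.4, 5.2) before and (6.5, 7.7) after.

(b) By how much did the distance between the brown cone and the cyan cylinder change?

+1.0

Before: roughly 4.0 units apart; after: 5.0. That's 1.0 units further apart.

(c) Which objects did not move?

the purple cube and the brown cone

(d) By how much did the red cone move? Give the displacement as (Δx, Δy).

(-1.2, -2.6)

The red cone was at about (4.9, 7.5) and moved to about (3.7, 4.9).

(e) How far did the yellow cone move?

3.2

The yellow cone moved from about (10.4, 1.4) to (12.5, 3.8), a distance of √(2.1² + 2.4²) ≈ 3.2.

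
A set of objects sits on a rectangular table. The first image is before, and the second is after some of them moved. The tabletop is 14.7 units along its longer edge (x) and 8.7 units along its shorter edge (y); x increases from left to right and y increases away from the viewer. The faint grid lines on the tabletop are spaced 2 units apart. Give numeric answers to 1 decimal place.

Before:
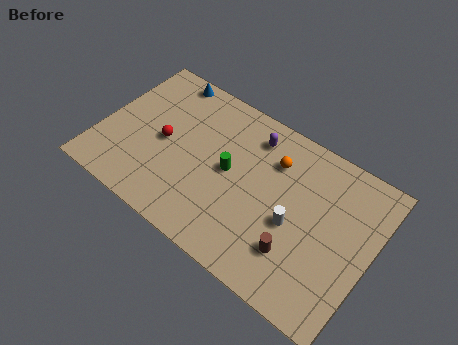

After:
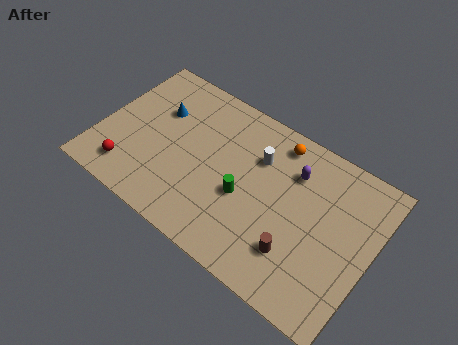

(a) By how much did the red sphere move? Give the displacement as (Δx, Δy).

(-1.4, -2.6)

From the two frames, the red sphere sits at roughly (3.4, 4.2) before and (2.0, 1.6) after.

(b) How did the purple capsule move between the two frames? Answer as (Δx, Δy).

(2.4, -0.7)

From the two frames, the purple capsule sits at roughly (7.8, 7.1) before and (10.2, 6.4) after.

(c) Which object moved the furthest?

the white cylinder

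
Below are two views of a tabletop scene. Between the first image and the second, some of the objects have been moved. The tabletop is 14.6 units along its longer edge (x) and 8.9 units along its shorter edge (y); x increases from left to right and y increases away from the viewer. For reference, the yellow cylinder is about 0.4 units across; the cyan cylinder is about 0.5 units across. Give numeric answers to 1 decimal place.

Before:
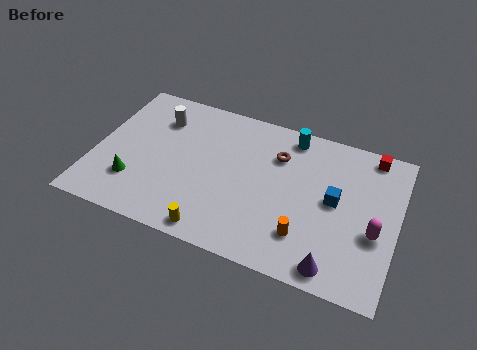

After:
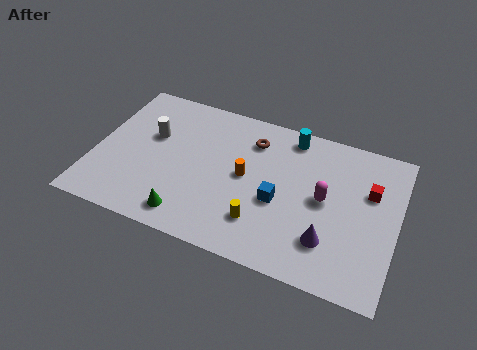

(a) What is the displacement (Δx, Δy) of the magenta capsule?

(-2.5, 1.1)

From the two frames, the magenta capsule sits at roughly (13.6, 3.5) before and (11.1, 4.6) after.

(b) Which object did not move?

the cyan cylinder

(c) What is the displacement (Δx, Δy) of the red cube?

(0.1, -2.2)

The red cube was at about (13.1, 8.0) and moved to about (13.2, 5.8).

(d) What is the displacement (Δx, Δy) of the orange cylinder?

(-3.1, 2.4)

The orange cylinder was at about (10.4, 2.2) and moved to about (7.3, 4.6).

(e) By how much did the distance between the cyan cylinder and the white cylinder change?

+0.5

The distance was about 6.5 in the first image and 7.0 in the second, so they moved 0.5 units further apart.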